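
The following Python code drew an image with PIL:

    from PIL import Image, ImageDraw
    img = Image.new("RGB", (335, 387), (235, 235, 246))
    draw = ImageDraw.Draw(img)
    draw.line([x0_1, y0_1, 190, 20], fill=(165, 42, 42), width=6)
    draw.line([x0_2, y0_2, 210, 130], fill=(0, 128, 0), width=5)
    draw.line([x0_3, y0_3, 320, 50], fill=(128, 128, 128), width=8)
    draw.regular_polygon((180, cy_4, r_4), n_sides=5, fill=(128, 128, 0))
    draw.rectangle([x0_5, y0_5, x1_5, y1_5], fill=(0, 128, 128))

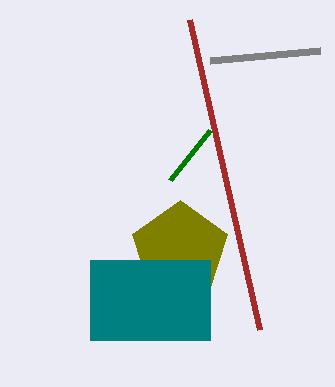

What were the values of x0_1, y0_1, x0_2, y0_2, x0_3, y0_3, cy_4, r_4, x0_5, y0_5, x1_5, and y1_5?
x0_1 = 260; y0_1 = 330; x0_2 = 170; y0_2 = 180; x0_3 = 210; y0_3 = 60; cy_4 = 250; r_4 = 50; x0_5 = 90; y0_5 = 260; x1_5 = 210; y1_5 = 340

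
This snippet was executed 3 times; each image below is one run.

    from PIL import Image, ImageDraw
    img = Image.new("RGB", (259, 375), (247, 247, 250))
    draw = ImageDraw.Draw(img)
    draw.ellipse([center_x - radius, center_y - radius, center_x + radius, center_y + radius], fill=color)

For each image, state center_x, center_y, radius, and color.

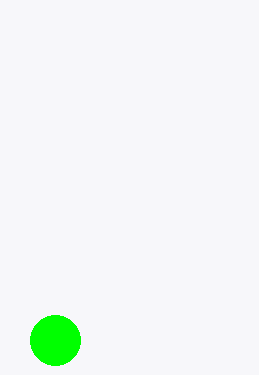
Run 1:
center_x = 55, center_y = 340, radius = 25, color = 'lime'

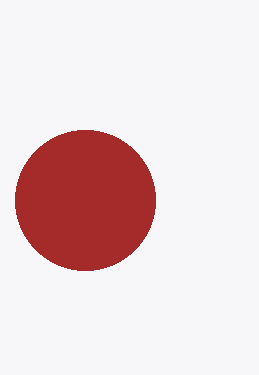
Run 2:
center_x = 85, center_y = 200, radius = 70, color = 'brown'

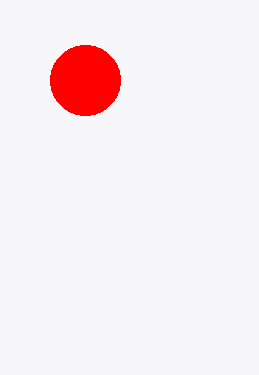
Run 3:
center_x = 85, center_y = 80, radius = 35, color = 'red'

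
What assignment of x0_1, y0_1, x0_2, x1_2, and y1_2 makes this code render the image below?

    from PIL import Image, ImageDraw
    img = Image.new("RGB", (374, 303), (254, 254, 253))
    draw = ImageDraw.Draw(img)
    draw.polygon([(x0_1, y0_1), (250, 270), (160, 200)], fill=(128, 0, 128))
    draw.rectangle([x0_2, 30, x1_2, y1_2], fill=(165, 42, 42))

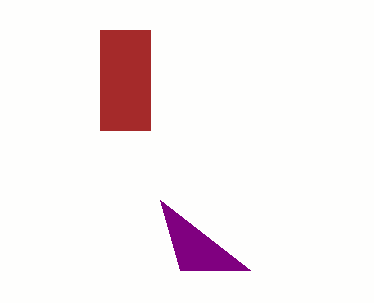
x0_1 = 180, y0_1 = 270, x0_2 = 100, x1_2 = 150, y1_2 = 130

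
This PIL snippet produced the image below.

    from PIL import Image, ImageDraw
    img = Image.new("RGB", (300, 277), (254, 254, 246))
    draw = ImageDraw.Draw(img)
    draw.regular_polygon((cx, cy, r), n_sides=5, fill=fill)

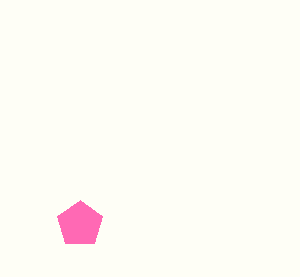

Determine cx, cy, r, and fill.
cx = 80; cy = 224; r = 24; fill = 'hotpink'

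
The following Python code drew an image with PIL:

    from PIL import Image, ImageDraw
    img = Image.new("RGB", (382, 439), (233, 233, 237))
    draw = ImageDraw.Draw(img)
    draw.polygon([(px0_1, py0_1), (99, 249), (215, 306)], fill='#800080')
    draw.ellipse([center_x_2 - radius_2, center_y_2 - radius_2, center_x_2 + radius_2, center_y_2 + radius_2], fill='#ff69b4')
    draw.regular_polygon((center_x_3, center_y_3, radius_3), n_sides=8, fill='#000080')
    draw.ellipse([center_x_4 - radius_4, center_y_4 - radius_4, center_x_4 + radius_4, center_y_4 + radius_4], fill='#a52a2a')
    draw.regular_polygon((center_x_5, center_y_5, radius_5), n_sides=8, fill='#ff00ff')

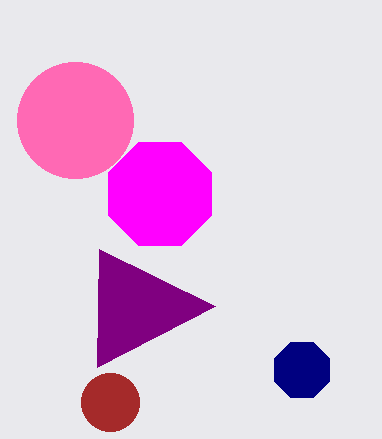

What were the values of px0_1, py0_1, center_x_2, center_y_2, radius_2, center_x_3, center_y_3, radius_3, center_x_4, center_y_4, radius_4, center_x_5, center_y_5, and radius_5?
px0_1 = 97; py0_1 = 367; center_x_2 = 75; center_y_2 = 120; radius_2 = 58; center_x_3 = 302; center_y_3 = 370; radius_3 = 30; center_x_4 = 110; center_y_4 = 402; radius_4 = 29; center_x_5 = 160; center_y_5 = 194; radius_5 = 56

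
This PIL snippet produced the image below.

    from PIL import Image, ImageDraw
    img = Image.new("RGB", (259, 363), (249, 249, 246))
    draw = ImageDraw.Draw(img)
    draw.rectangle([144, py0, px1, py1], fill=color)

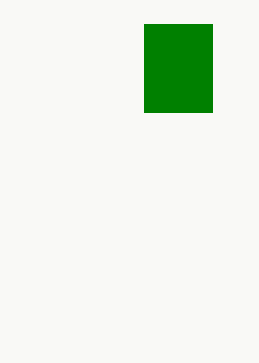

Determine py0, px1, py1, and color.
py0 = 24
px1 = 212
py1 = 112
color = 'green'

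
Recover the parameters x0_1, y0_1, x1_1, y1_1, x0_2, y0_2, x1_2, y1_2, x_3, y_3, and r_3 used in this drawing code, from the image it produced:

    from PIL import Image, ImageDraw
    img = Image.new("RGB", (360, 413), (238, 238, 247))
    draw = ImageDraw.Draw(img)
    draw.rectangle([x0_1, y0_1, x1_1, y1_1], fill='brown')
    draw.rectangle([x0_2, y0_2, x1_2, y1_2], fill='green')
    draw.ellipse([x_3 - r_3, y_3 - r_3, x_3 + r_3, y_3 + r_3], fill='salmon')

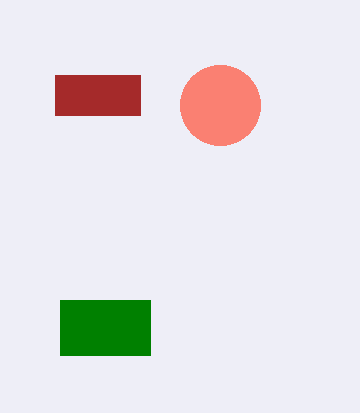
x0_1 = 55
y0_1 = 75
x1_1 = 140
y1_1 = 115
x0_2 = 60
y0_2 = 300
x1_2 = 150
y1_2 = 355
x_3 = 220
y_3 = 105
r_3 = 40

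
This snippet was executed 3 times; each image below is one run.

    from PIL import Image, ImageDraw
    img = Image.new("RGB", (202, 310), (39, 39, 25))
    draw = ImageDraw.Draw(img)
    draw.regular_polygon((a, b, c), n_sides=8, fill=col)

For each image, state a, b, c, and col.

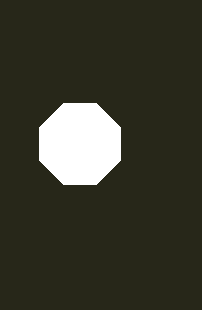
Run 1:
a = 80
b = 144
c = 44
col = 'white'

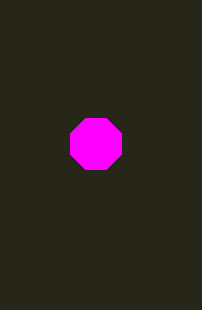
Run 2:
a = 96
b = 144
c = 28
col = 'magenta'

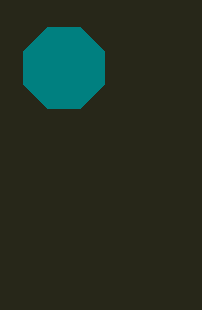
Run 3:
a = 64; b = 68; c = 44; col = 'teal'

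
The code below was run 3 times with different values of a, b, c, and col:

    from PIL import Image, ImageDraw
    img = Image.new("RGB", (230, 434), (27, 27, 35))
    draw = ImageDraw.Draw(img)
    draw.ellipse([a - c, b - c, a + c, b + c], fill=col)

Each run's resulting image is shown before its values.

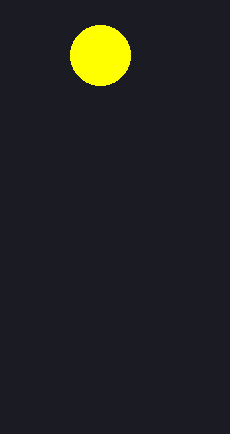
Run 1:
a = 100; b = 55; c = 30; col = 'yellow'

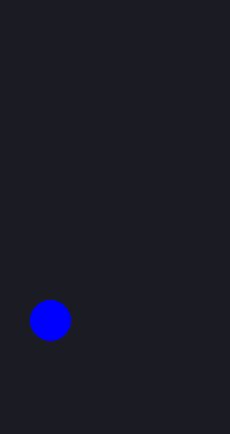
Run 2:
a = 50
b = 320
c = 20
col = 'blue'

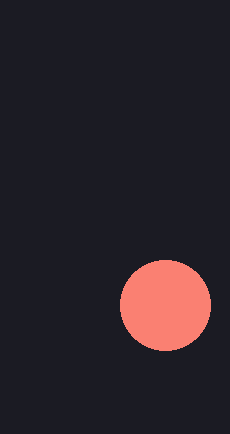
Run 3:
a = 165
b = 305
c = 45
col = 'salmon'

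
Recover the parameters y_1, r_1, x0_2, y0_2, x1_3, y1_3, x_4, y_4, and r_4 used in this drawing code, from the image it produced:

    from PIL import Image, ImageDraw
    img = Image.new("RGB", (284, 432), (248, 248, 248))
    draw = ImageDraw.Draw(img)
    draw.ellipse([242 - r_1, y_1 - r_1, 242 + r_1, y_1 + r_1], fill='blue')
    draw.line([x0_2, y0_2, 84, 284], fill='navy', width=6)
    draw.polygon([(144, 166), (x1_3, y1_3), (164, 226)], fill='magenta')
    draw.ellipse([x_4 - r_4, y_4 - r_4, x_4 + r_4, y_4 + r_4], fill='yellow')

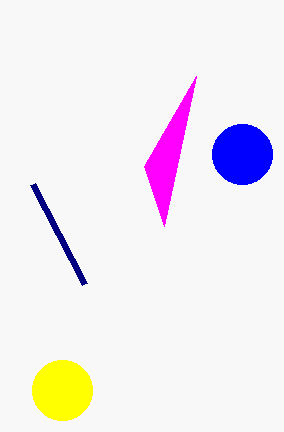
y_1 = 154, r_1 = 30, x0_2 = 32, y0_2 = 184, x1_3 = 196, y1_3 = 76, x_4 = 62, y_4 = 390, r_4 = 30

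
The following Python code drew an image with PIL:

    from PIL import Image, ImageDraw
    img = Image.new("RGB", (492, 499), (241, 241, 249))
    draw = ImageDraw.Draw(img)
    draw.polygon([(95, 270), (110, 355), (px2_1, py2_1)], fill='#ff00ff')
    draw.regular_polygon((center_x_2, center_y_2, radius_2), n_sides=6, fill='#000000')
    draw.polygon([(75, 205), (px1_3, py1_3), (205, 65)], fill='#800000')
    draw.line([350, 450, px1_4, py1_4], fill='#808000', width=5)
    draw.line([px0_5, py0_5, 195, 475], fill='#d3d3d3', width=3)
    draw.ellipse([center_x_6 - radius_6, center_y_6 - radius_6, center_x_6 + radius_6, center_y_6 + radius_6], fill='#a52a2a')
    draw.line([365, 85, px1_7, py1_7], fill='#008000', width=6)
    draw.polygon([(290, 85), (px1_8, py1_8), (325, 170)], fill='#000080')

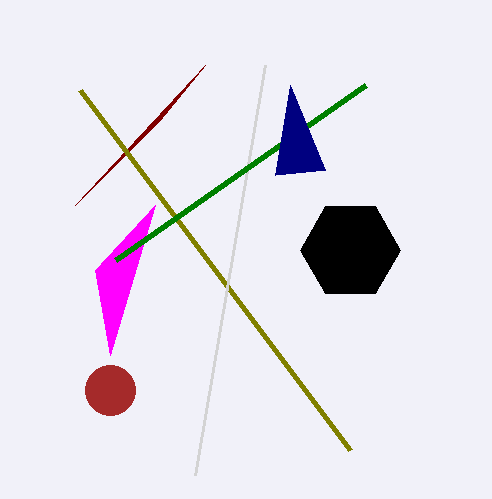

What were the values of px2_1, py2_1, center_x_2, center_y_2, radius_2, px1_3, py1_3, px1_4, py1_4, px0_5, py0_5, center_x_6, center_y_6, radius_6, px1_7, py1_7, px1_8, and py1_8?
px2_1 = 155, py2_1 = 205, center_x_2 = 350, center_y_2 = 250, radius_2 = 50, px1_3 = 160, py1_3 = 120, px1_4 = 80, py1_4 = 90, px0_5 = 265, py0_5 = 65, center_x_6 = 110, center_y_6 = 390, radius_6 = 25, px1_7 = 115, py1_7 = 260, px1_8 = 275, py1_8 = 175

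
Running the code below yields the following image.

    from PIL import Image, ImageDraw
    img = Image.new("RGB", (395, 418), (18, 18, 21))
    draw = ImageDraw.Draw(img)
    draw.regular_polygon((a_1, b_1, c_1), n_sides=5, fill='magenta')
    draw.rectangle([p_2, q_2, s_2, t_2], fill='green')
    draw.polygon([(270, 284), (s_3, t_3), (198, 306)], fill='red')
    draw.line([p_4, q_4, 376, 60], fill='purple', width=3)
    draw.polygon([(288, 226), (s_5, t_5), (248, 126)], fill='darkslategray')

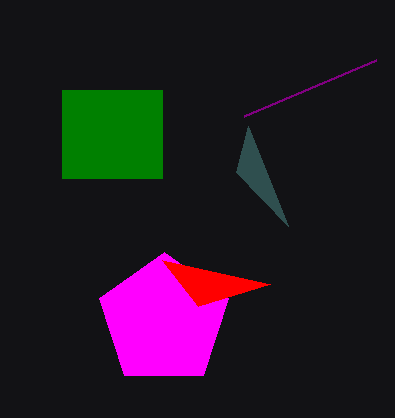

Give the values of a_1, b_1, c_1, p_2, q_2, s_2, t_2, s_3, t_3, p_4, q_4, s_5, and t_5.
a_1 = 164, b_1 = 320, c_1 = 68, p_2 = 62, q_2 = 90, s_2 = 162, t_2 = 178, s_3 = 162, t_3 = 260, p_4 = 244, q_4 = 116, s_5 = 236, t_5 = 172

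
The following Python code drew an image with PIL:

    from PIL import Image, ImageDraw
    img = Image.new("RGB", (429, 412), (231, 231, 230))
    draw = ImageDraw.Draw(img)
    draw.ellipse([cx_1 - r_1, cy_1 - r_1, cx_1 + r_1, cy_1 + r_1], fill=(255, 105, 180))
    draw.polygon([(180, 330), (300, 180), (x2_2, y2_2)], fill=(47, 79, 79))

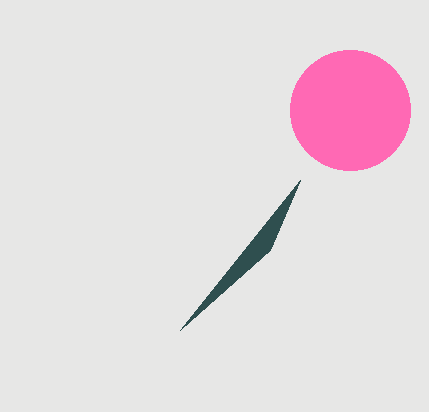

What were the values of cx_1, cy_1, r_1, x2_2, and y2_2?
cx_1 = 350, cy_1 = 110, r_1 = 60, x2_2 = 270, y2_2 = 250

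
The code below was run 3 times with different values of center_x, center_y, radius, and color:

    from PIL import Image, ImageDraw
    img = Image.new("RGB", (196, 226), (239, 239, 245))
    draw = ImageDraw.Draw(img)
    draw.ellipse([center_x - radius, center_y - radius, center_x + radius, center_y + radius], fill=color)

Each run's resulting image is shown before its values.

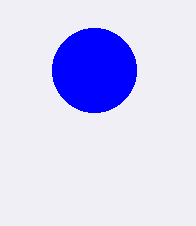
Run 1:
center_x = 94, center_y = 70, radius = 42, color = 'blue'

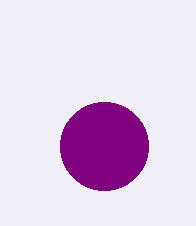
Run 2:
center_x = 104; center_y = 146; radius = 44; color = 'purple'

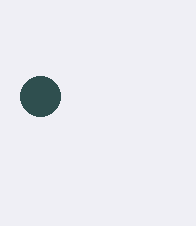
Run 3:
center_x = 40
center_y = 96
radius = 20
color = 'darkslategray'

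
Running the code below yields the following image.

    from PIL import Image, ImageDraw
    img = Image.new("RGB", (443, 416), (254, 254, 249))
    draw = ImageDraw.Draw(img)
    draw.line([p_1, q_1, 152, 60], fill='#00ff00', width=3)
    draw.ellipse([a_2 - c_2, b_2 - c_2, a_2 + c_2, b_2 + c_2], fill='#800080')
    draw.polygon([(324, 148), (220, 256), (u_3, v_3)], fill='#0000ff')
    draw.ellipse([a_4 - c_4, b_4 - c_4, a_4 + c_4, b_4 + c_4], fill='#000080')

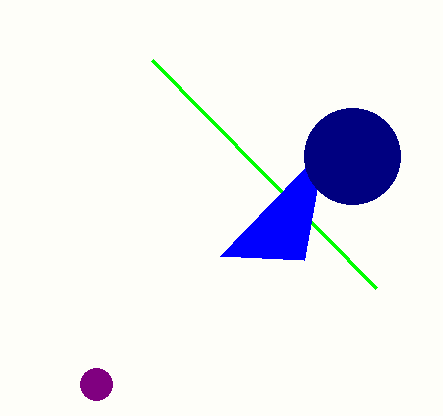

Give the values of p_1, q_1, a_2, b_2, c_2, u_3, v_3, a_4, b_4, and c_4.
p_1 = 376, q_1 = 288, a_2 = 96, b_2 = 384, c_2 = 16, u_3 = 304, v_3 = 260, a_4 = 352, b_4 = 156, c_4 = 48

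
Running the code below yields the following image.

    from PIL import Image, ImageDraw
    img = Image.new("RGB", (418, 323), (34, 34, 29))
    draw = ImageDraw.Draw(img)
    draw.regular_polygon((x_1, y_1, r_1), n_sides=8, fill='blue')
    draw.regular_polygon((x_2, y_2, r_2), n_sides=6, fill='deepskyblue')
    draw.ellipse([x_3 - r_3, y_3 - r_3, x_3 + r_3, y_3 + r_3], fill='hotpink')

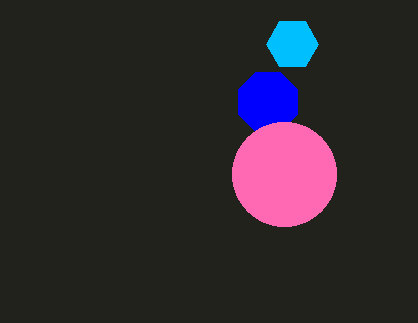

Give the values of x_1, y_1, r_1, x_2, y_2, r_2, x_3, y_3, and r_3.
x_1 = 268, y_1 = 102, r_1 = 32, x_2 = 292, y_2 = 44, r_2 = 26, x_3 = 284, y_3 = 174, r_3 = 52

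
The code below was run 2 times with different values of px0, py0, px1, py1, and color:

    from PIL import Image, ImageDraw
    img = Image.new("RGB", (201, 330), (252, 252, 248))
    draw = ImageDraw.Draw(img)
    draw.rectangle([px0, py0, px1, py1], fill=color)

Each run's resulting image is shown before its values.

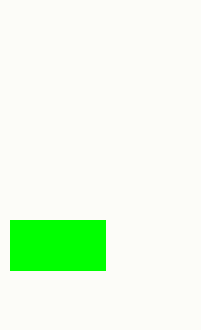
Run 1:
px0 = 10
py0 = 220
px1 = 105
py1 = 270
color = 'lime'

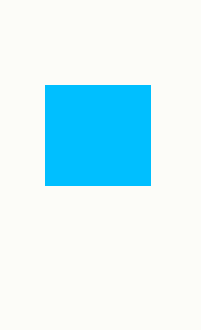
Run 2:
px0 = 45
py0 = 85
px1 = 150
py1 = 185
color = 'deepskyblue'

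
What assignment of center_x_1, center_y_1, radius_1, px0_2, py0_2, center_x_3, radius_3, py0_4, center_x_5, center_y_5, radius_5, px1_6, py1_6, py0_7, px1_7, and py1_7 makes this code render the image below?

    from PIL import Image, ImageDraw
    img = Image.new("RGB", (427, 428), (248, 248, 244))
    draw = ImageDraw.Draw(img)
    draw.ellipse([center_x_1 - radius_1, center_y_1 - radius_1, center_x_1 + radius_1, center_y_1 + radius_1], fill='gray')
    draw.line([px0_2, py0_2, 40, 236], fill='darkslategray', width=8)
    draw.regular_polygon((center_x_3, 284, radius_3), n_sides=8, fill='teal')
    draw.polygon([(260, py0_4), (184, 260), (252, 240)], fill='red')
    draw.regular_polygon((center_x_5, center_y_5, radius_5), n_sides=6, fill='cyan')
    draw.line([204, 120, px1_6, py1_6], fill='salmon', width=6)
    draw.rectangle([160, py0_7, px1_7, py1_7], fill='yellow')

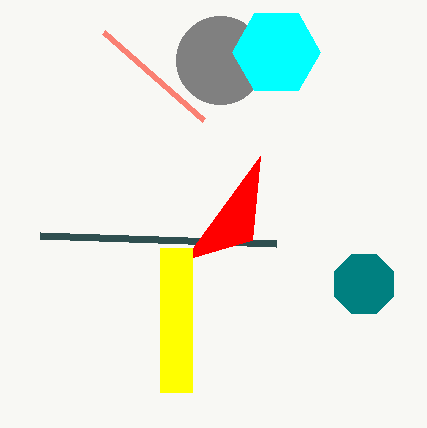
center_x_1 = 220
center_y_1 = 60
radius_1 = 44
px0_2 = 276
py0_2 = 244
center_x_3 = 364
radius_3 = 32
py0_4 = 156
center_x_5 = 276
center_y_5 = 52
radius_5 = 44
px1_6 = 104
py1_6 = 32
py0_7 = 248
px1_7 = 192
py1_7 = 392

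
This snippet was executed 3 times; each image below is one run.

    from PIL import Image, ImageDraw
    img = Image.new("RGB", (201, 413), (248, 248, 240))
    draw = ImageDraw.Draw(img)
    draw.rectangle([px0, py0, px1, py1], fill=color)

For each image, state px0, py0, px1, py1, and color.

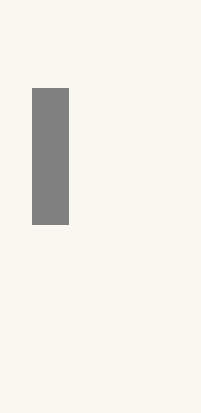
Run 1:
px0 = 32
py0 = 88
px1 = 68
py1 = 224
color = 'gray'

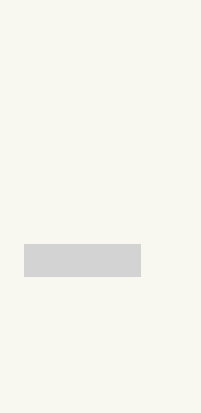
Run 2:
px0 = 24, py0 = 244, px1 = 140, py1 = 276, color = 'lightgray'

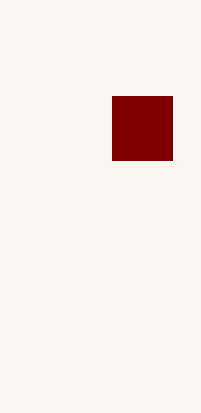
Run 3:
px0 = 112
py0 = 96
px1 = 172
py1 = 160
color = 'maroon'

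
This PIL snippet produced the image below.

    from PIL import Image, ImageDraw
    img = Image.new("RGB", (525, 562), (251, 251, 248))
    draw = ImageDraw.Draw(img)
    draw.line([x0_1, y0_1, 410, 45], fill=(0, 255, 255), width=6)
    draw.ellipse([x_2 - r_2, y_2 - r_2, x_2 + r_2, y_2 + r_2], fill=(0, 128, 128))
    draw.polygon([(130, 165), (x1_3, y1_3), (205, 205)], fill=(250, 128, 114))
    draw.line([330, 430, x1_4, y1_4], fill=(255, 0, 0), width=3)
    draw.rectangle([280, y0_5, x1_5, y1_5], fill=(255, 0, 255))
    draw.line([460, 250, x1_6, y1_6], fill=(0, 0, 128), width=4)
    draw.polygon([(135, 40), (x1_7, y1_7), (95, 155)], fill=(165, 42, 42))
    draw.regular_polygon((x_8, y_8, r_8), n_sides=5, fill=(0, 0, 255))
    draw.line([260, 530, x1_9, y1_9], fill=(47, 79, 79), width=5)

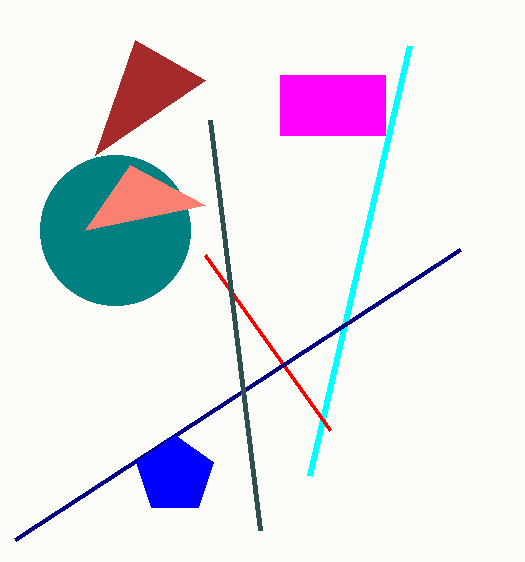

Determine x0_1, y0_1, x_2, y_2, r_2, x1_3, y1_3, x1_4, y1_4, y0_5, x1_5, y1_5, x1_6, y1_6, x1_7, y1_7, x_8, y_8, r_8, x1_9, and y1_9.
x0_1 = 310
y0_1 = 475
x_2 = 115
y_2 = 230
r_2 = 75
x1_3 = 85
y1_3 = 230
x1_4 = 205
y1_4 = 255
y0_5 = 75
x1_5 = 385
y1_5 = 135
x1_6 = 15
y1_6 = 540
x1_7 = 205
y1_7 = 80
x_8 = 175
y_8 = 475
r_8 = 40
x1_9 = 210
y1_9 = 120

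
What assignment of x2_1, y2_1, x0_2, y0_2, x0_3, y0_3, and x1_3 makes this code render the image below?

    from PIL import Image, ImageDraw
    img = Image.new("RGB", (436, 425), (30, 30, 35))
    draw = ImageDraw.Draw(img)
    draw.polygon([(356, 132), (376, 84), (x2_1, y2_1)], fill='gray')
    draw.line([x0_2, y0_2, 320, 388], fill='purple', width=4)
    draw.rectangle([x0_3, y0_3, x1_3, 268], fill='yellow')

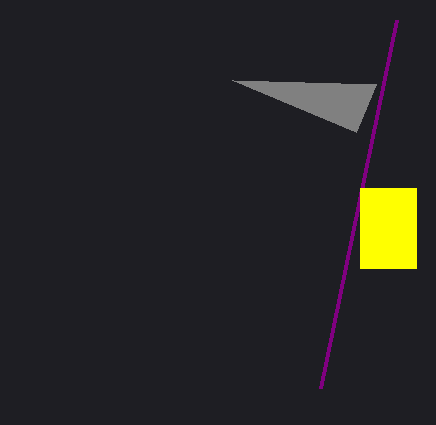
x2_1 = 232, y2_1 = 80, x0_2 = 396, y0_2 = 20, x0_3 = 360, y0_3 = 188, x1_3 = 416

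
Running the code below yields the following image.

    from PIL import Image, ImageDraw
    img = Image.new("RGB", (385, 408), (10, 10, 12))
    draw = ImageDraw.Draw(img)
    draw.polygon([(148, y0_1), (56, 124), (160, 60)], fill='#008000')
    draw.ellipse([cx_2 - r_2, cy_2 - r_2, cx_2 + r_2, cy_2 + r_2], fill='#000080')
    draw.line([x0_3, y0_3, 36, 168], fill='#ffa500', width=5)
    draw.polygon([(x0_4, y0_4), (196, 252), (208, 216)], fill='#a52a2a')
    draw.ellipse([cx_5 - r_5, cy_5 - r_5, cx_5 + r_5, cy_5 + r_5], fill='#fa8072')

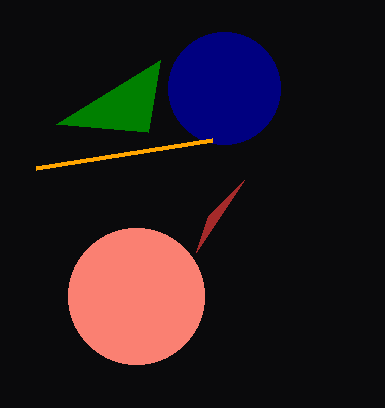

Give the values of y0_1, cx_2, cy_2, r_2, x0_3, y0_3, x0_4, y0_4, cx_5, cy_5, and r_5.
y0_1 = 132
cx_2 = 224
cy_2 = 88
r_2 = 56
x0_3 = 212
y0_3 = 140
x0_4 = 244
y0_4 = 180
cx_5 = 136
cy_5 = 296
r_5 = 68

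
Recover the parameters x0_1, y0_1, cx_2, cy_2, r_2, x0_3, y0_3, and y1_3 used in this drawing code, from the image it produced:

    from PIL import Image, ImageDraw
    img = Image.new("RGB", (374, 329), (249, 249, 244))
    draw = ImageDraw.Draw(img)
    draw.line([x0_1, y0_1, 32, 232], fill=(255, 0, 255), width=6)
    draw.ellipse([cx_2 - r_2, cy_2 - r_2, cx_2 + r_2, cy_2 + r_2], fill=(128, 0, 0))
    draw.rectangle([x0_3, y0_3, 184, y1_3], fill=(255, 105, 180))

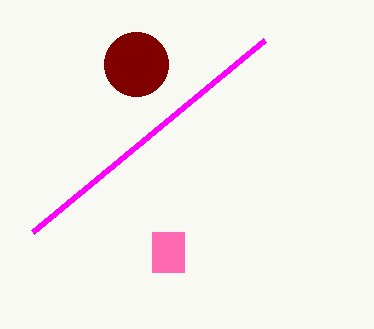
x0_1 = 264; y0_1 = 40; cx_2 = 136; cy_2 = 64; r_2 = 32; x0_3 = 152; y0_3 = 232; y1_3 = 272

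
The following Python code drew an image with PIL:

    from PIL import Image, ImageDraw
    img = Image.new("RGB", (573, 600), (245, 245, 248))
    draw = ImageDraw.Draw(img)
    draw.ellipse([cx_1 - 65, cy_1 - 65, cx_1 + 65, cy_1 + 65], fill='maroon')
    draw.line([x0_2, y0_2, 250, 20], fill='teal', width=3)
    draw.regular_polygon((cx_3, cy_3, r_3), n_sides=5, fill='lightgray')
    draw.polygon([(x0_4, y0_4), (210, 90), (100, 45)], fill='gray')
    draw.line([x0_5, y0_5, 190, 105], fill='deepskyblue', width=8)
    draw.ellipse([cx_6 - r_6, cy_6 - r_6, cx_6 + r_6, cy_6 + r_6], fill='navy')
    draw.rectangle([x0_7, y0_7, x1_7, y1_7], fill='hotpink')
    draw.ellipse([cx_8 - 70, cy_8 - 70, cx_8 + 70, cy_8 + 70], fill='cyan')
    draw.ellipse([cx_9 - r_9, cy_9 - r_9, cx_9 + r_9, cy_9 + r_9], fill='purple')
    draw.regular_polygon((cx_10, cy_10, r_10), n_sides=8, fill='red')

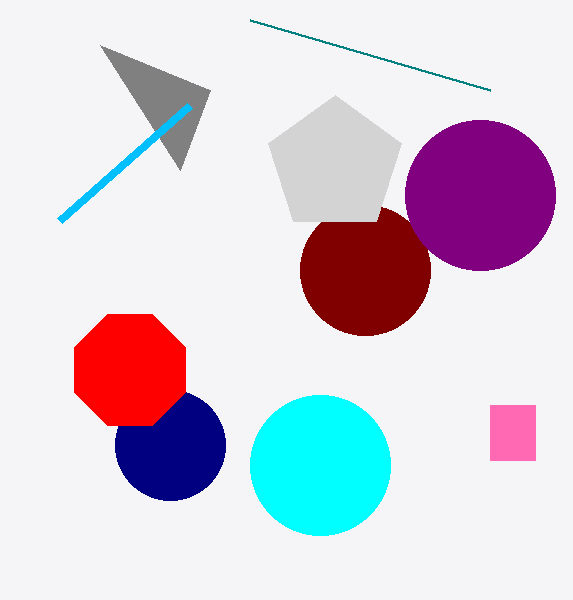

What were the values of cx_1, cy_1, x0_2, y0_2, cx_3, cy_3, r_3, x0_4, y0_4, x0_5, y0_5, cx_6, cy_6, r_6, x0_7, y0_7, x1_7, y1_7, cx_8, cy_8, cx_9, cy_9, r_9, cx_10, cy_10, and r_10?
cx_1 = 365; cy_1 = 270; x0_2 = 490; y0_2 = 90; cx_3 = 335; cy_3 = 165; r_3 = 70; x0_4 = 180; y0_4 = 170; x0_5 = 60; y0_5 = 220; cx_6 = 170; cy_6 = 445; r_6 = 55; x0_7 = 490; y0_7 = 405; x1_7 = 535; y1_7 = 460; cx_8 = 320; cy_8 = 465; cx_9 = 480; cy_9 = 195; r_9 = 75; cx_10 = 130; cy_10 = 370; r_10 = 60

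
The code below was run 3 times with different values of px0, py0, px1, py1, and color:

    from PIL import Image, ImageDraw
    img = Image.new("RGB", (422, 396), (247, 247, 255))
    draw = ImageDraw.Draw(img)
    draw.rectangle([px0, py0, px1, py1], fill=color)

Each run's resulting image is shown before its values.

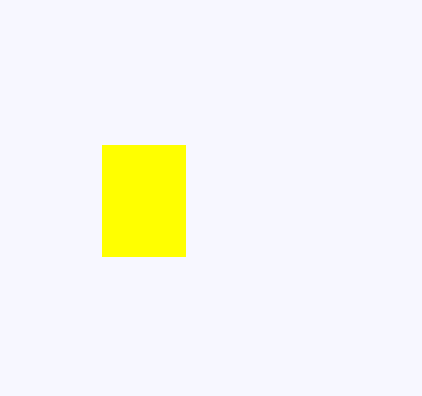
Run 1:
px0 = 102, py0 = 145, px1 = 185, py1 = 256, color = 'yellow'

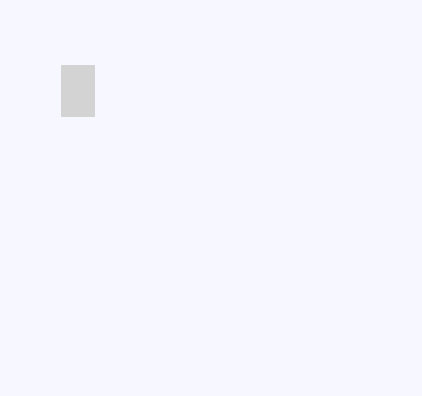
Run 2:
px0 = 61
py0 = 65
px1 = 94
py1 = 116
color = 'lightgray'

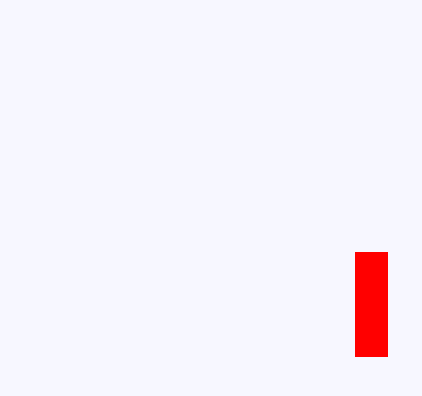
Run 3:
px0 = 355, py0 = 252, px1 = 387, py1 = 356, color = 'red'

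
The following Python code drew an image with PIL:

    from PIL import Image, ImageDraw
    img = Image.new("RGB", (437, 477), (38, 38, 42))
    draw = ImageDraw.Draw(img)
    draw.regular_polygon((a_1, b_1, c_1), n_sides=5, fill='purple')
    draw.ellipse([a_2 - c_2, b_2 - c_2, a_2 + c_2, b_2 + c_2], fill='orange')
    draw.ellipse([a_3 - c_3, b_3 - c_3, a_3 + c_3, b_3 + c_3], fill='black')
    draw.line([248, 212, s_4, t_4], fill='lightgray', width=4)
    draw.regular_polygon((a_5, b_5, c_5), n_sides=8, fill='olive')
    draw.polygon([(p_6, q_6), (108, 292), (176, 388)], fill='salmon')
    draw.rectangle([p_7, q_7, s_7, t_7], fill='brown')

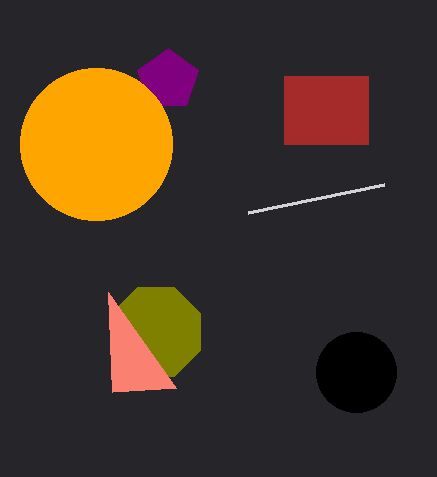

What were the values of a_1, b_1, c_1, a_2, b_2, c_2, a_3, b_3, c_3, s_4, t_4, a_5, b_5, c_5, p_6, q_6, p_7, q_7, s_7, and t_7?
a_1 = 168, b_1 = 80, c_1 = 32, a_2 = 96, b_2 = 144, c_2 = 76, a_3 = 356, b_3 = 372, c_3 = 40, s_4 = 384, t_4 = 184, a_5 = 156, b_5 = 332, c_5 = 48, p_6 = 112, q_6 = 392, p_7 = 284, q_7 = 76, s_7 = 368, t_7 = 144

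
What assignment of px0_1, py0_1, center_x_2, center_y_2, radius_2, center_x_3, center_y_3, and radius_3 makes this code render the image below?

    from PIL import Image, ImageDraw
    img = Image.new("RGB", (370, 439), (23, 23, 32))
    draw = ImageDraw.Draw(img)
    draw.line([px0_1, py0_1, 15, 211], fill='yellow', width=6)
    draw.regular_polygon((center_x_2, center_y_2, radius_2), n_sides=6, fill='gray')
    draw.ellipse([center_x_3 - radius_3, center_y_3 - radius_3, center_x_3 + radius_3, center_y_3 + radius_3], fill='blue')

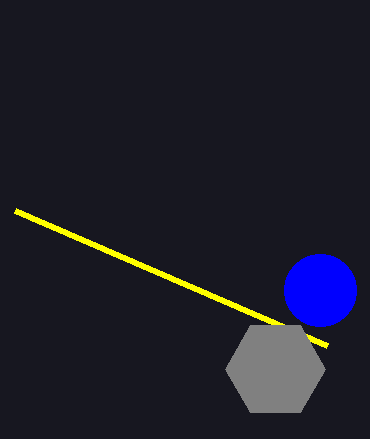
px0_1 = 327; py0_1 = 346; center_x_2 = 275; center_y_2 = 369; radius_2 = 50; center_x_3 = 320; center_y_3 = 290; radius_3 = 36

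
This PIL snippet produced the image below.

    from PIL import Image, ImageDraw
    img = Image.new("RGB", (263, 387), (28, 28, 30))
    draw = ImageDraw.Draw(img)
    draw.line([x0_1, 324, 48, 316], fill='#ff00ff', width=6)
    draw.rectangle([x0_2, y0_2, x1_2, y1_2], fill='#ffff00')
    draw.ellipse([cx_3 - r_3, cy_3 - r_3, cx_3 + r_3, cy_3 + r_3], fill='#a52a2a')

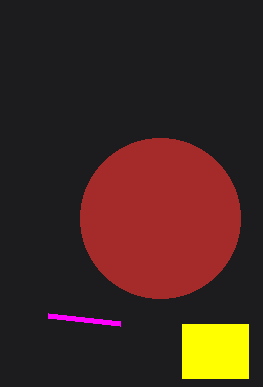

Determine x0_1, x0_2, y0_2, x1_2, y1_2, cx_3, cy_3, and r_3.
x0_1 = 120; x0_2 = 182; y0_2 = 324; x1_2 = 248; y1_2 = 378; cx_3 = 160; cy_3 = 218; r_3 = 80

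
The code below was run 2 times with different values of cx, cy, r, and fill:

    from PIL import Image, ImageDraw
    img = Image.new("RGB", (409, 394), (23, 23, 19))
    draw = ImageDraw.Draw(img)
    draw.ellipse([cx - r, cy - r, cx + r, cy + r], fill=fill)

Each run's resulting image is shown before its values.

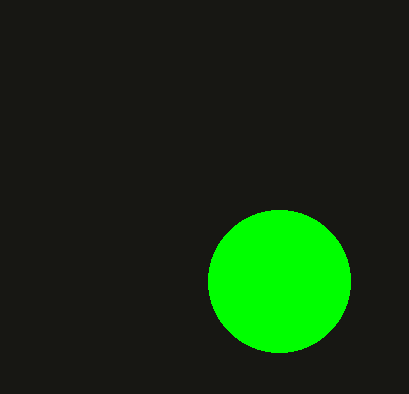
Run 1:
cx = 279, cy = 281, r = 71, fill = 'lime'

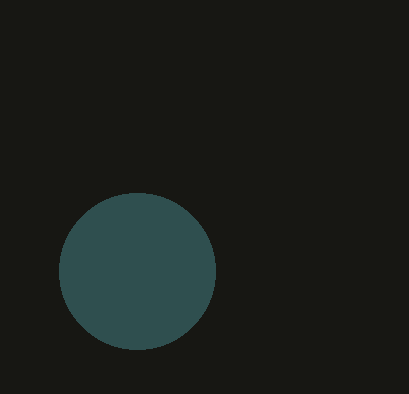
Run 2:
cx = 137; cy = 271; r = 78; fill = 'darkslategray'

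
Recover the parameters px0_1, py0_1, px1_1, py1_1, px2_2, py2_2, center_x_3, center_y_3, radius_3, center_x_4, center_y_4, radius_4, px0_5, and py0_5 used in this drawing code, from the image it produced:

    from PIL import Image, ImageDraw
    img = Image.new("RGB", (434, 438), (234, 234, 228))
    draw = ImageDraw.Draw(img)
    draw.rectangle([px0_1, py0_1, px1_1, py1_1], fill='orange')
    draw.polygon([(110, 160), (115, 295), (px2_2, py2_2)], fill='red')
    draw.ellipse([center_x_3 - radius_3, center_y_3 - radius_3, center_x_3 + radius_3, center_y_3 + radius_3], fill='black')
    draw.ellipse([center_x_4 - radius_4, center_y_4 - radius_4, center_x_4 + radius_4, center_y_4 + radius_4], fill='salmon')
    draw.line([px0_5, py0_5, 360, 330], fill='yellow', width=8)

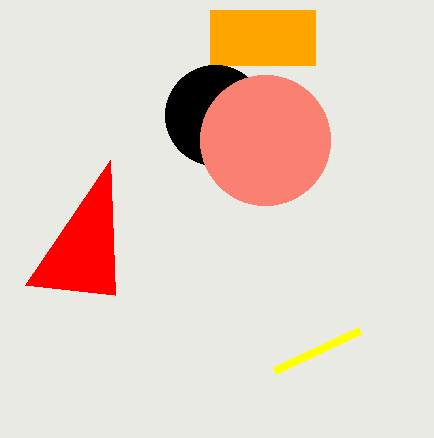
px0_1 = 210, py0_1 = 10, px1_1 = 315, py1_1 = 65, px2_2 = 25, py2_2 = 285, center_x_3 = 215, center_y_3 = 115, radius_3 = 50, center_x_4 = 265, center_y_4 = 140, radius_4 = 65, px0_5 = 275, py0_5 = 370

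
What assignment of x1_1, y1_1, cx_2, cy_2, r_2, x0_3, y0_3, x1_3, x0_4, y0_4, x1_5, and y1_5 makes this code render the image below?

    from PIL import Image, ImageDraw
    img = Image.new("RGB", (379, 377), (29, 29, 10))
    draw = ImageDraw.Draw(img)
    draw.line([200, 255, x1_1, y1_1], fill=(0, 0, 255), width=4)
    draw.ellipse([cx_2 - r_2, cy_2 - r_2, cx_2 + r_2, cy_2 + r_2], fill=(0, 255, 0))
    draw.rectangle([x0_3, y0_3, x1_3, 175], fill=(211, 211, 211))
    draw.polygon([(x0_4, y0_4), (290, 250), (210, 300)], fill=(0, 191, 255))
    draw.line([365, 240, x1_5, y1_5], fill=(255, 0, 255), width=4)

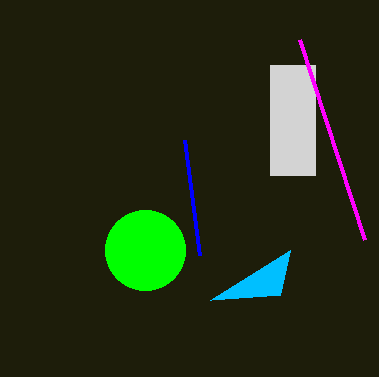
x1_1 = 185, y1_1 = 140, cx_2 = 145, cy_2 = 250, r_2 = 40, x0_3 = 270, y0_3 = 65, x1_3 = 315, x0_4 = 280, y0_4 = 295, x1_5 = 300, y1_5 = 40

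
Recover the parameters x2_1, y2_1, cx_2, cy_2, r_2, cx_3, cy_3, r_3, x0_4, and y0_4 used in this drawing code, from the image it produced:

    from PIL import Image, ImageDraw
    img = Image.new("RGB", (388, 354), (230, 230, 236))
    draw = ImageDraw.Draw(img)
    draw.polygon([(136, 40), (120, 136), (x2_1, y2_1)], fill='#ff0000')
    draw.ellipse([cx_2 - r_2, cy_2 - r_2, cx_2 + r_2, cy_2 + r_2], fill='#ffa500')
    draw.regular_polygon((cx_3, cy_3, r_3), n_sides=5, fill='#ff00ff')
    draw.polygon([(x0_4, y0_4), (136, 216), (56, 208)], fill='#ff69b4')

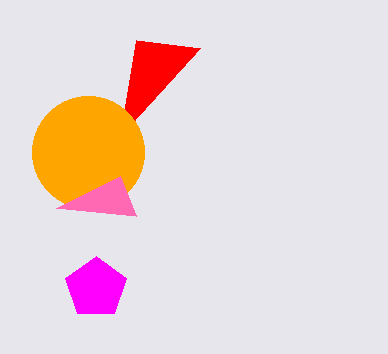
x2_1 = 200, y2_1 = 48, cx_2 = 88, cy_2 = 152, r_2 = 56, cx_3 = 96, cy_3 = 288, r_3 = 32, x0_4 = 120, y0_4 = 176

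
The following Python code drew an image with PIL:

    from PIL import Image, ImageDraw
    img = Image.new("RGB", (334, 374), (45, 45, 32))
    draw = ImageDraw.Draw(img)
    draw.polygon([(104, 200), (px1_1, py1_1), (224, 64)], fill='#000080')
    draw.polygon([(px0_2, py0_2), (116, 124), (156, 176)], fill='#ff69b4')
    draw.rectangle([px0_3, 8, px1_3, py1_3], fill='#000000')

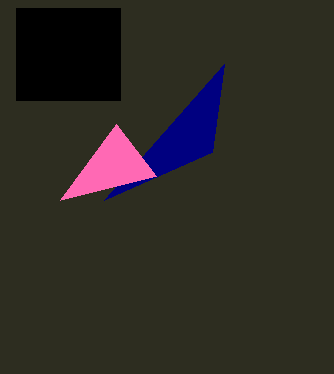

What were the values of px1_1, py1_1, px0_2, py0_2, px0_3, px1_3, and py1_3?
px1_1 = 212
py1_1 = 152
px0_2 = 60
py0_2 = 200
px0_3 = 16
px1_3 = 120
py1_3 = 100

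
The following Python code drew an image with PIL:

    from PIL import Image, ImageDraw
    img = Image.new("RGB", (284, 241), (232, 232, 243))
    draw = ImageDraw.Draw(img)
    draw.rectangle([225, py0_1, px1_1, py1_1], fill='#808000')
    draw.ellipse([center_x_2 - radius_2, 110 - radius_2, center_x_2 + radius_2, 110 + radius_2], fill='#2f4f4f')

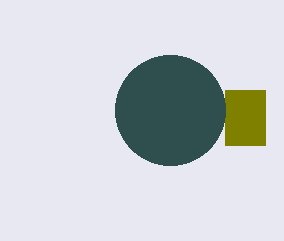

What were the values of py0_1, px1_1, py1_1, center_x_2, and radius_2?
py0_1 = 90
px1_1 = 265
py1_1 = 145
center_x_2 = 170
radius_2 = 55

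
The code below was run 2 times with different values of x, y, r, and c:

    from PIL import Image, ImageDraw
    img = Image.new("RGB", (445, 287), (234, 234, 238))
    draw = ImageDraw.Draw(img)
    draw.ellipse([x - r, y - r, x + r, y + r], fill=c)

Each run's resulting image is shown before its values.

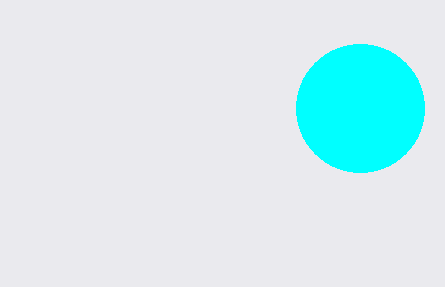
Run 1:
x = 360
y = 108
r = 64
c = 'cyan'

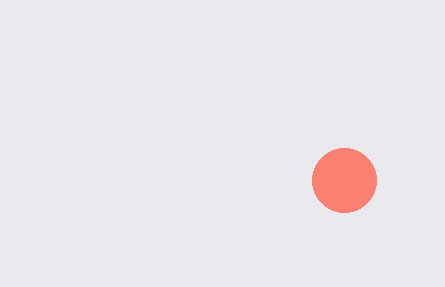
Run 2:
x = 344; y = 180; r = 32; c = 'salmon'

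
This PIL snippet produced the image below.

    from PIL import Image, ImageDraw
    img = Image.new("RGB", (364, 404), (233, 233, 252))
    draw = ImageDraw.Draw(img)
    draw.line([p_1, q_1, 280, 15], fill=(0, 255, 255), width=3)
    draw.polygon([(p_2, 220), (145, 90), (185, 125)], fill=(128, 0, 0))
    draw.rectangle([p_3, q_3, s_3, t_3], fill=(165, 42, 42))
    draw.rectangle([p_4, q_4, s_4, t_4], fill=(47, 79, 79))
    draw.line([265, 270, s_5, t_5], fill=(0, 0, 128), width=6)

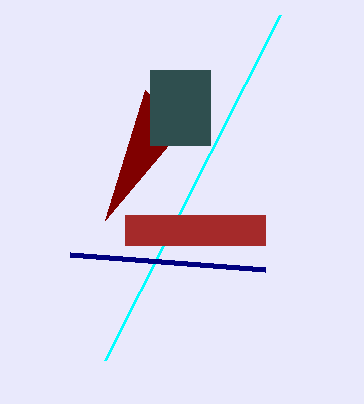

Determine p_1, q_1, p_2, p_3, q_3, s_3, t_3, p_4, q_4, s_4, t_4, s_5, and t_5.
p_1 = 105, q_1 = 360, p_2 = 105, p_3 = 125, q_3 = 215, s_3 = 265, t_3 = 245, p_4 = 150, q_4 = 70, s_4 = 210, t_4 = 145, s_5 = 70, t_5 = 255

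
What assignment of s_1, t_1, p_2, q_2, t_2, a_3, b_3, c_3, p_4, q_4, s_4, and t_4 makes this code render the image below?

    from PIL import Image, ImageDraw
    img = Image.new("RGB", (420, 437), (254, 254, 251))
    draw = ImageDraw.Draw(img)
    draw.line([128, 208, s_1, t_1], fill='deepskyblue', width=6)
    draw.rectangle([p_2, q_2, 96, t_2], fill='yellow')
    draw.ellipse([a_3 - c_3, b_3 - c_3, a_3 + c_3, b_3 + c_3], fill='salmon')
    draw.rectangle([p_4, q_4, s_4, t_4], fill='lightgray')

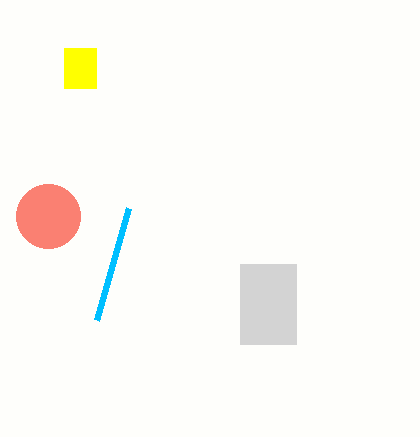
s_1 = 96; t_1 = 320; p_2 = 64; q_2 = 48; t_2 = 88; a_3 = 48; b_3 = 216; c_3 = 32; p_4 = 240; q_4 = 264; s_4 = 296; t_4 = 344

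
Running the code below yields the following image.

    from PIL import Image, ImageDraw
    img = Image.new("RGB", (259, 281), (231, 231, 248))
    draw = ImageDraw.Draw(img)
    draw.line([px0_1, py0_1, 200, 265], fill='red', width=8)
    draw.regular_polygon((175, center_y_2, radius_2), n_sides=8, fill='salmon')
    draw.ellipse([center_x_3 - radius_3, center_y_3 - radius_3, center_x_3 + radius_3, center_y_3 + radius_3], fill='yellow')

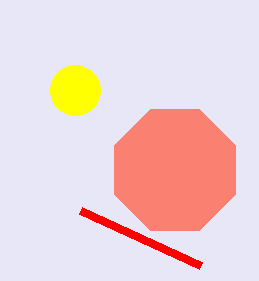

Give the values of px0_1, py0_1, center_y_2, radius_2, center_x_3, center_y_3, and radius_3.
px0_1 = 80, py0_1 = 210, center_y_2 = 170, radius_2 = 65, center_x_3 = 75, center_y_3 = 90, radius_3 = 25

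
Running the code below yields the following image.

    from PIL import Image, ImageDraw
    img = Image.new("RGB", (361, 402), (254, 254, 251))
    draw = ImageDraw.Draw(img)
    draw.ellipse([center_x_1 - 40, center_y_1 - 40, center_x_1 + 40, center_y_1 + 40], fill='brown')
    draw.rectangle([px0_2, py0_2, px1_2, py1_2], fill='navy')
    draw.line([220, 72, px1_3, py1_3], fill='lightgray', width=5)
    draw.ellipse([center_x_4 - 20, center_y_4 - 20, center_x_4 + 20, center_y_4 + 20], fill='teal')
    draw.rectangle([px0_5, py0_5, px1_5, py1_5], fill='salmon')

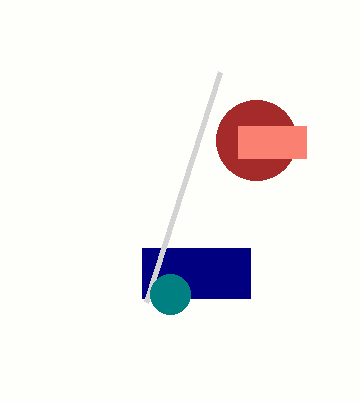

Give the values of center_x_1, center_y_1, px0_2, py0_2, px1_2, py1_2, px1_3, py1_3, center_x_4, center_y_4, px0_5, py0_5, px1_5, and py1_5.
center_x_1 = 256; center_y_1 = 140; px0_2 = 142; py0_2 = 248; px1_2 = 250; py1_2 = 298; px1_3 = 146; py1_3 = 302; center_x_4 = 170; center_y_4 = 294; px0_5 = 238; py0_5 = 126; px1_5 = 306; py1_5 = 158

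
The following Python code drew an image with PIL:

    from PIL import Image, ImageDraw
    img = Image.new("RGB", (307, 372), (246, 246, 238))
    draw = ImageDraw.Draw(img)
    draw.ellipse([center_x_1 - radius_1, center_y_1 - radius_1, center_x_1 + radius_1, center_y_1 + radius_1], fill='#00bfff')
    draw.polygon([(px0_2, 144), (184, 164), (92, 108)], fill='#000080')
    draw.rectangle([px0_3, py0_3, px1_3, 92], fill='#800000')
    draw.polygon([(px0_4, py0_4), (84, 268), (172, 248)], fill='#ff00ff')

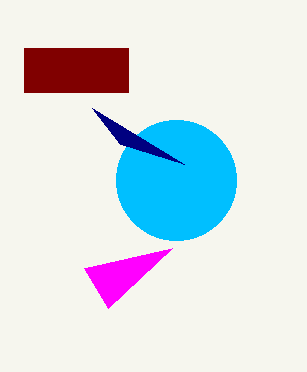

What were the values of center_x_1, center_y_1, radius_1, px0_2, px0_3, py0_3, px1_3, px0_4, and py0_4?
center_x_1 = 176; center_y_1 = 180; radius_1 = 60; px0_2 = 120; px0_3 = 24; py0_3 = 48; px1_3 = 128; px0_4 = 108; py0_4 = 308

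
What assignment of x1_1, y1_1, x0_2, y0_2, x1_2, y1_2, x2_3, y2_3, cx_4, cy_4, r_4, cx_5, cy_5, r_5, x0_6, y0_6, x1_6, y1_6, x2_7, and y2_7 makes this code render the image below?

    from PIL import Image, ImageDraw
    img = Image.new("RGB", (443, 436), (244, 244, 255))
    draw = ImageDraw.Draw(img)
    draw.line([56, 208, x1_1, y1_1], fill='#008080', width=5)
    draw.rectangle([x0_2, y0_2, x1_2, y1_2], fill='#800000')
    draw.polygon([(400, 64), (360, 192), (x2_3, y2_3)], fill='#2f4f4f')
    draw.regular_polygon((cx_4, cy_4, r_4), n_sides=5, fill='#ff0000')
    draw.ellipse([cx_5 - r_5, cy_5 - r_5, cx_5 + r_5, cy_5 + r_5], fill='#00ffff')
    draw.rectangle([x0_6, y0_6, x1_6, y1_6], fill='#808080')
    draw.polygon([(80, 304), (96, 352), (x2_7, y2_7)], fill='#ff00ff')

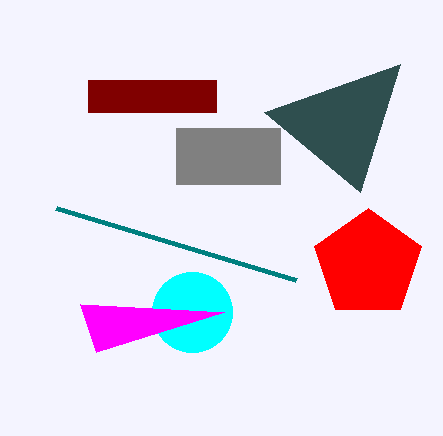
x1_1 = 296; y1_1 = 280; x0_2 = 88; y0_2 = 80; x1_2 = 216; y1_2 = 112; x2_3 = 264; y2_3 = 112; cx_4 = 368; cy_4 = 264; r_4 = 56; cx_5 = 192; cy_5 = 312; r_5 = 40; x0_6 = 176; y0_6 = 128; x1_6 = 280; y1_6 = 184; x2_7 = 224; y2_7 = 312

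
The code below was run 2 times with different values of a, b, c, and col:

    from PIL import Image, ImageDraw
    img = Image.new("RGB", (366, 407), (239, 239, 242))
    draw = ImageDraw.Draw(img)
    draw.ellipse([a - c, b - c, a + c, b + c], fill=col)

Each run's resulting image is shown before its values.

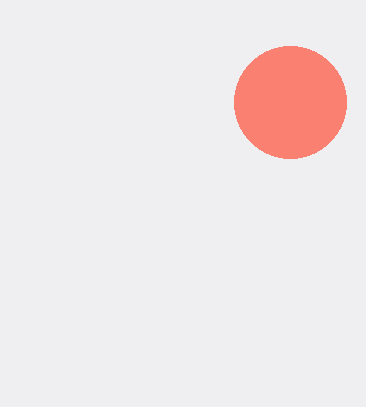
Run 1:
a = 290
b = 102
c = 56
col = 'salmon'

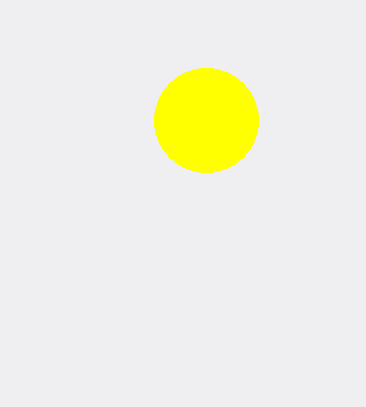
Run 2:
a = 206
b = 120
c = 52
col = 'yellow'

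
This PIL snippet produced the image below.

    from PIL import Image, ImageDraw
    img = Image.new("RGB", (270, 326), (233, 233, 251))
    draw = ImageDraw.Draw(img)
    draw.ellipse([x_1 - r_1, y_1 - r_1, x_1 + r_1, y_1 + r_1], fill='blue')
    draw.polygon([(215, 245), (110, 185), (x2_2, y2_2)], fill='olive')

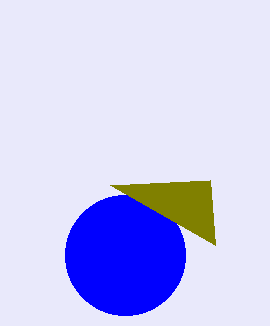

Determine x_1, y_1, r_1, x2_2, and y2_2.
x_1 = 125; y_1 = 255; r_1 = 60; x2_2 = 210; y2_2 = 180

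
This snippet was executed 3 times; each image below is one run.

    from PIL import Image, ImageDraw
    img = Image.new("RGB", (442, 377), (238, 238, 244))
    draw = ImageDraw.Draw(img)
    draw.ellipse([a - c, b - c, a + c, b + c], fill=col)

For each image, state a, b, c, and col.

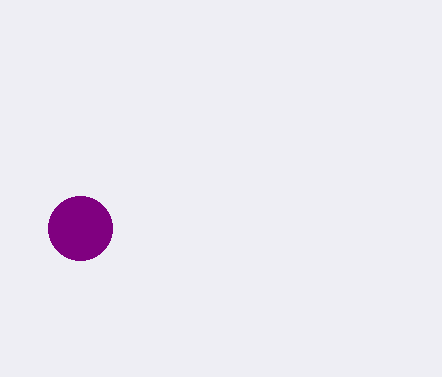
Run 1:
a = 80; b = 228; c = 32; col = 'purple'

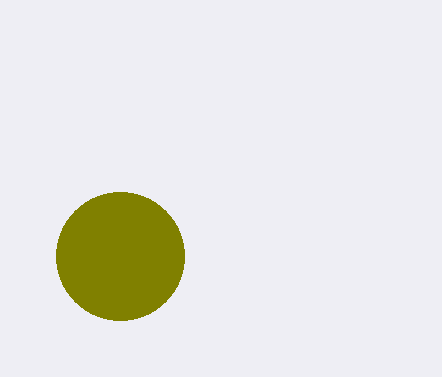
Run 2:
a = 120
b = 256
c = 64
col = 'olive'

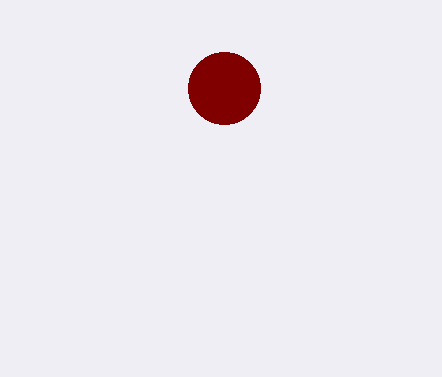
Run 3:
a = 224; b = 88; c = 36; col = 'maroon'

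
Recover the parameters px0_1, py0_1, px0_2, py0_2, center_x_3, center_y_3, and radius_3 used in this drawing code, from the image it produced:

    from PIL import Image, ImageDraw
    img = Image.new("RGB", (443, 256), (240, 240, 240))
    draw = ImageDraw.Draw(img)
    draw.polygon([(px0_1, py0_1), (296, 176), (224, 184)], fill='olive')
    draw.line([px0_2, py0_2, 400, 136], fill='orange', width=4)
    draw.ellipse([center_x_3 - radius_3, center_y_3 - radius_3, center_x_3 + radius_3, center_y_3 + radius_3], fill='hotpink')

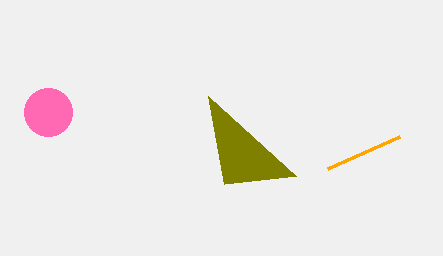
px0_1 = 208, py0_1 = 96, px0_2 = 328, py0_2 = 168, center_x_3 = 48, center_y_3 = 112, radius_3 = 24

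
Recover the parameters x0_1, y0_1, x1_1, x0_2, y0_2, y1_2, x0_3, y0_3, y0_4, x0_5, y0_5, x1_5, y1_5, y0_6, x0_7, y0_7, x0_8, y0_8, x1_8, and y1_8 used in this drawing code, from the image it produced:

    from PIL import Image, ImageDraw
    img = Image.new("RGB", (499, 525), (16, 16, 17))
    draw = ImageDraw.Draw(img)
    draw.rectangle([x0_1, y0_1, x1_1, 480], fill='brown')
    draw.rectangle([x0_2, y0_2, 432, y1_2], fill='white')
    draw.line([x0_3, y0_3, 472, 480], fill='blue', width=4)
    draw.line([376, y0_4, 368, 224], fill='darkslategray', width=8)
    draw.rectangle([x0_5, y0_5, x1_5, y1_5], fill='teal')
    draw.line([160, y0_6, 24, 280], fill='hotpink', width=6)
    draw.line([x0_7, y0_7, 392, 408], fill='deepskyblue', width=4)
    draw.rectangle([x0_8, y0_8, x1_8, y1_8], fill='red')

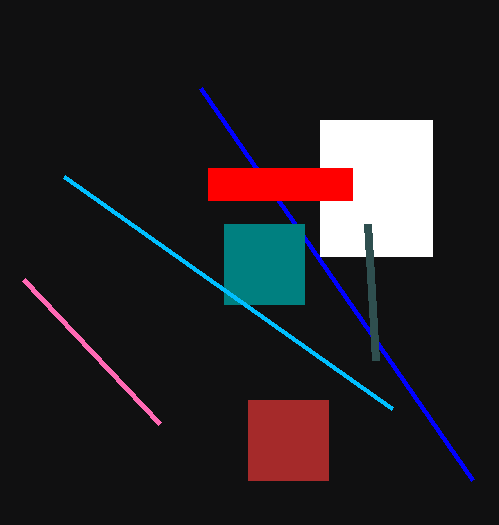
x0_1 = 248, y0_1 = 400, x1_1 = 328, x0_2 = 320, y0_2 = 120, y1_2 = 256, x0_3 = 200, y0_3 = 88, y0_4 = 360, x0_5 = 224, y0_5 = 224, x1_5 = 304, y1_5 = 304, y0_6 = 424, x0_7 = 64, y0_7 = 176, x0_8 = 208, y0_8 = 168, x1_8 = 352, y1_8 = 200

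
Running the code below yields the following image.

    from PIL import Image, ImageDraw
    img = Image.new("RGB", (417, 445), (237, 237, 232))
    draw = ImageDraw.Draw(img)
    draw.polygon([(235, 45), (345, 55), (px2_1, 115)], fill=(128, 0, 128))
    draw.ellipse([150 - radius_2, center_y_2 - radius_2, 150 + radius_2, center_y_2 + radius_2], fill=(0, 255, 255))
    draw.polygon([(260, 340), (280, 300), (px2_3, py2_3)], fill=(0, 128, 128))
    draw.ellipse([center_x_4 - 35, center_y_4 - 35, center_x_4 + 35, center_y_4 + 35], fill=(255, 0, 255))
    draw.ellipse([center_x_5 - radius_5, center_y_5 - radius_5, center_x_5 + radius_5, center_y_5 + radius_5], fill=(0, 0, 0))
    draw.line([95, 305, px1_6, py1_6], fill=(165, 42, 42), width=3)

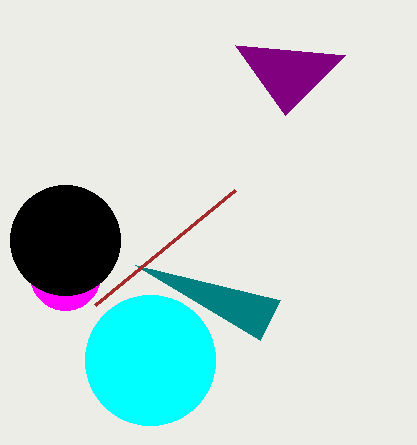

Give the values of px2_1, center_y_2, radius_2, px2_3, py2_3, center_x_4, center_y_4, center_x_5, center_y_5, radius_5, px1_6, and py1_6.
px2_1 = 285
center_y_2 = 360
radius_2 = 65
px2_3 = 135
py2_3 = 265
center_x_4 = 65
center_y_4 = 275
center_x_5 = 65
center_y_5 = 240
radius_5 = 55
px1_6 = 235
py1_6 = 190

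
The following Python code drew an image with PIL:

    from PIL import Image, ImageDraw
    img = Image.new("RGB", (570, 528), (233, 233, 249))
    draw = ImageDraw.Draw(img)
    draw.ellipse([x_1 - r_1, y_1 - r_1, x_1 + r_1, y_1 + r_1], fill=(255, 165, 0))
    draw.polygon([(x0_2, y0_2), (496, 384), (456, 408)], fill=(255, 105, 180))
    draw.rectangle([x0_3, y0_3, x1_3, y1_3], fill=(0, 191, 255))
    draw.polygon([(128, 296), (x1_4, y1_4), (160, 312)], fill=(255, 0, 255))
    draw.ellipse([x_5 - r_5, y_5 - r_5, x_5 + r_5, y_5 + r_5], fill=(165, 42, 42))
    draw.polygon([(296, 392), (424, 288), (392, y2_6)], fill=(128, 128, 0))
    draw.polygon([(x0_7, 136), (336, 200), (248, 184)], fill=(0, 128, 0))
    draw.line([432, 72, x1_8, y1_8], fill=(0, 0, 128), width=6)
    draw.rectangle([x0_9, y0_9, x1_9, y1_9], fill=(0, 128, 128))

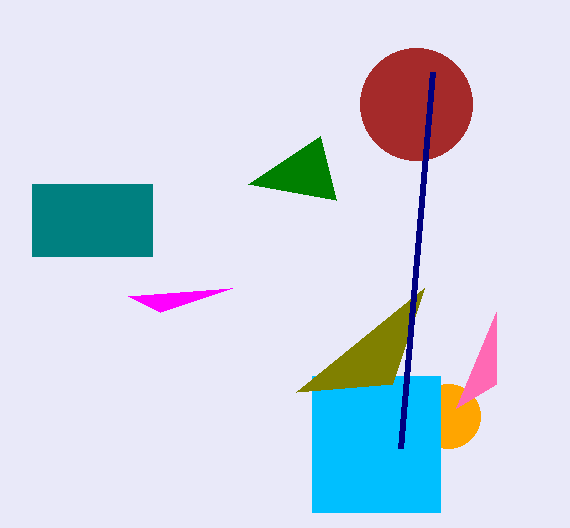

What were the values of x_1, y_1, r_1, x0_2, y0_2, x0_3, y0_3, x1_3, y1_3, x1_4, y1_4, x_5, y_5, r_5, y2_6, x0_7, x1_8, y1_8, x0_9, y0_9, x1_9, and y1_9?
x_1 = 448; y_1 = 416; r_1 = 32; x0_2 = 496; y0_2 = 312; x0_3 = 312; y0_3 = 376; x1_3 = 440; y1_3 = 512; x1_4 = 232; y1_4 = 288; x_5 = 416; y_5 = 104; r_5 = 56; y2_6 = 384; x0_7 = 320; x1_8 = 400; y1_8 = 448; x0_9 = 32; y0_9 = 184; x1_9 = 152; y1_9 = 256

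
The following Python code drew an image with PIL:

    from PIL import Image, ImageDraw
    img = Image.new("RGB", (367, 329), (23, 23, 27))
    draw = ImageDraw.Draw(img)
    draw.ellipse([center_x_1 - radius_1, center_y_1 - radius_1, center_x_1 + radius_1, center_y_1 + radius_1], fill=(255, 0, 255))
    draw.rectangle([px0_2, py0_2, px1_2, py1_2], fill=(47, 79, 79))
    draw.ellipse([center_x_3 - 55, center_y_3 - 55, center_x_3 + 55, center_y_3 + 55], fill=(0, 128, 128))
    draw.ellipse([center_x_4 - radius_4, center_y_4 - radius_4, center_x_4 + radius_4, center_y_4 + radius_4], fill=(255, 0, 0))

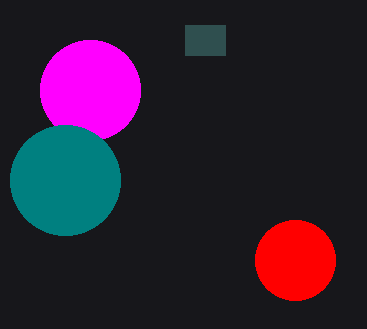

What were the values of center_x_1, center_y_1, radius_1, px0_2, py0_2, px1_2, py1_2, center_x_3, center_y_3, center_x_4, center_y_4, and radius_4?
center_x_1 = 90; center_y_1 = 90; radius_1 = 50; px0_2 = 185; py0_2 = 25; px1_2 = 225; py1_2 = 55; center_x_3 = 65; center_y_3 = 180; center_x_4 = 295; center_y_4 = 260; radius_4 = 40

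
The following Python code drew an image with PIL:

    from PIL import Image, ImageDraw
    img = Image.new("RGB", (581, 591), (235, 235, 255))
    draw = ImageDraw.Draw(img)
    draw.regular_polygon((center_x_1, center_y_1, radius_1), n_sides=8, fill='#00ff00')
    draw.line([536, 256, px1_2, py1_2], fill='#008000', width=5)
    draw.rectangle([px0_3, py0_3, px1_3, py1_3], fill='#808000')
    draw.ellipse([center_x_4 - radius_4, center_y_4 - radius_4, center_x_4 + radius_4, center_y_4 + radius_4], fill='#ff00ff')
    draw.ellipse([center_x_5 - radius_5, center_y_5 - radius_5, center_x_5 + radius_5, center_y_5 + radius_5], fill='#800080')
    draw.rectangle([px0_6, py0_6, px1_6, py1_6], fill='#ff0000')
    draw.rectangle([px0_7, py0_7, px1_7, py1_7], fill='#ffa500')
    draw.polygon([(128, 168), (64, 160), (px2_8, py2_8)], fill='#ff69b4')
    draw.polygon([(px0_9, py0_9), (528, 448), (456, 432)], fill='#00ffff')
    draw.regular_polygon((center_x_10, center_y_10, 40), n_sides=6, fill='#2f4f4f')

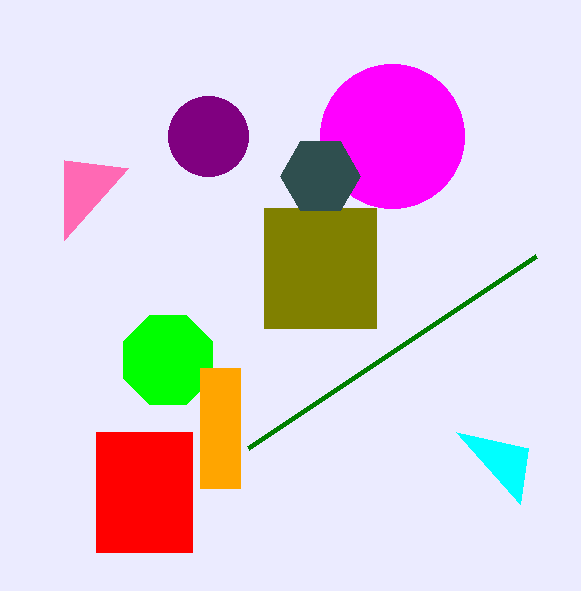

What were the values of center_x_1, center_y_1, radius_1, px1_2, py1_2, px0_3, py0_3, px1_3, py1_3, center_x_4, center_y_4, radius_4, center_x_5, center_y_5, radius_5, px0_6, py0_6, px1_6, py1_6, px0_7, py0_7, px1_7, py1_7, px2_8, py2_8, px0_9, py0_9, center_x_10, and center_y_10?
center_x_1 = 168, center_y_1 = 360, radius_1 = 48, px1_2 = 248, py1_2 = 448, px0_3 = 264, py0_3 = 208, px1_3 = 376, py1_3 = 328, center_x_4 = 392, center_y_4 = 136, radius_4 = 72, center_x_5 = 208, center_y_5 = 136, radius_5 = 40, px0_6 = 96, py0_6 = 432, px1_6 = 192, py1_6 = 552, px0_7 = 200, py0_7 = 368, px1_7 = 240, py1_7 = 488, px2_8 = 64, py2_8 = 240, px0_9 = 520, py0_9 = 504, center_x_10 = 320, center_y_10 = 176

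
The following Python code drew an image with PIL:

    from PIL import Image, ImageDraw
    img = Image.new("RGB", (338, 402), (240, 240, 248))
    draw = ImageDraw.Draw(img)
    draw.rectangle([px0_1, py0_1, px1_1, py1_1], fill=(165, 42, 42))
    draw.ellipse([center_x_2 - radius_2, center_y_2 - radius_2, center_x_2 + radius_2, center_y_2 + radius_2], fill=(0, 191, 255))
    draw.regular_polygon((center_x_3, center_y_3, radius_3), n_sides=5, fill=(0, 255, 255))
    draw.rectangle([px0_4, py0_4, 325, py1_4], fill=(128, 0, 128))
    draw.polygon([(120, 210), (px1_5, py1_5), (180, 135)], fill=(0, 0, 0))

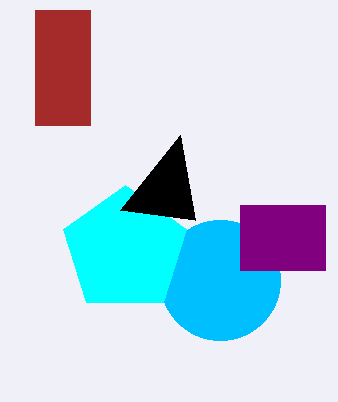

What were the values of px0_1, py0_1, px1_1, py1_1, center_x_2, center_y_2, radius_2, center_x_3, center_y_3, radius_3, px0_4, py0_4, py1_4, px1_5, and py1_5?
px0_1 = 35
py0_1 = 10
px1_1 = 90
py1_1 = 125
center_x_2 = 220
center_y_2 = 280
radius_2 = 60
center_x_3 = 125
center_y_3 = 250
radius_3 = 65
px0_4 = 240
py0_4 = 205
py1_4 = 270
px1_5 = 195
py1_5 = 220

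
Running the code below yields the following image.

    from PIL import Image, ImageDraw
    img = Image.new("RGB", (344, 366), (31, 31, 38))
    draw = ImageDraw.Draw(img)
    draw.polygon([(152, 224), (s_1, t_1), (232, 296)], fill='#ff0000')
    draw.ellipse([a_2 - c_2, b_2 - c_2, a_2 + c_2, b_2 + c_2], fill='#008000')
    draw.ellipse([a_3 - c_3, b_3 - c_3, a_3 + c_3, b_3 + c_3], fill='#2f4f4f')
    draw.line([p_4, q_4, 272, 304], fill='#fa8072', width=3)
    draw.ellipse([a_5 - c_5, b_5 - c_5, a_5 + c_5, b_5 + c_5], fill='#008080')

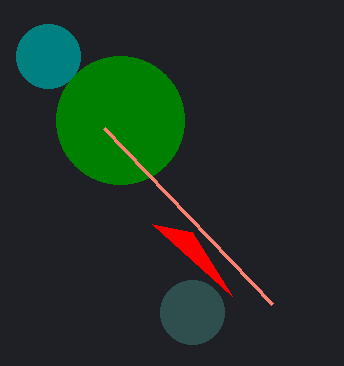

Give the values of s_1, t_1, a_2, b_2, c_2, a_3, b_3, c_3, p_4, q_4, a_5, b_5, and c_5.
s_1 = 192; t_1 = 232; a_2 = 120; b_2 = 120; c_2 = 64; a_3 = 192; b_3 = 312; c_3 = 32; p_4 = 104; q_4 = 128; a_5 = 48; b_5 = 56; c_5 = 32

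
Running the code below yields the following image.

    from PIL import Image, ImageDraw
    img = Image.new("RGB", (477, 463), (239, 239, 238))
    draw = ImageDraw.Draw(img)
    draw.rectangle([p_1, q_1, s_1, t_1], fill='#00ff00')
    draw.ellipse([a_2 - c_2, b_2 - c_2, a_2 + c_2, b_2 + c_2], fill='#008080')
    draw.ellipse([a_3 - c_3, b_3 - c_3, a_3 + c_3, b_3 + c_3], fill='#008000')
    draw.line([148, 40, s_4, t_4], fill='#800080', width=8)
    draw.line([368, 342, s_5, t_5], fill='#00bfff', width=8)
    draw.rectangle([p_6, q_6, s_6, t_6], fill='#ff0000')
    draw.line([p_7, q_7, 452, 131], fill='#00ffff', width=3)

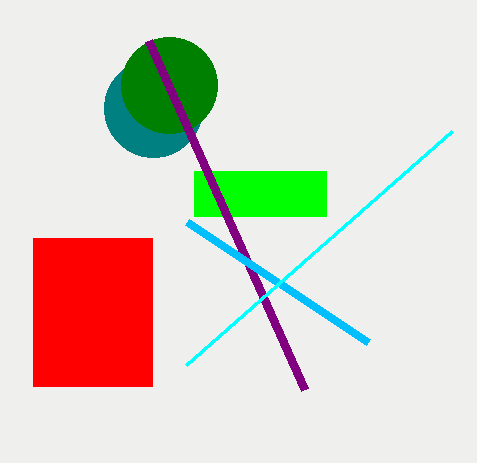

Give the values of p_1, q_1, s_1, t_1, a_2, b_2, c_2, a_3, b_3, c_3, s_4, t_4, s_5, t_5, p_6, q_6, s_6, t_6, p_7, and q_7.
p_1 = 194; q_1 = 171; s_1 = 326; t_1 = 216; a_2 = 153; b_2 = 108; c_2 = 49; a_3 = 169; b_3 = 85; c_3 = 48; s_4 = 304; t_4 = 389; s_5 = 187; t_5 = 222; p_6 = 33; q_6 = 238; s_6 = 152; t_6 = 386; p_7 = 186; q_7 = 365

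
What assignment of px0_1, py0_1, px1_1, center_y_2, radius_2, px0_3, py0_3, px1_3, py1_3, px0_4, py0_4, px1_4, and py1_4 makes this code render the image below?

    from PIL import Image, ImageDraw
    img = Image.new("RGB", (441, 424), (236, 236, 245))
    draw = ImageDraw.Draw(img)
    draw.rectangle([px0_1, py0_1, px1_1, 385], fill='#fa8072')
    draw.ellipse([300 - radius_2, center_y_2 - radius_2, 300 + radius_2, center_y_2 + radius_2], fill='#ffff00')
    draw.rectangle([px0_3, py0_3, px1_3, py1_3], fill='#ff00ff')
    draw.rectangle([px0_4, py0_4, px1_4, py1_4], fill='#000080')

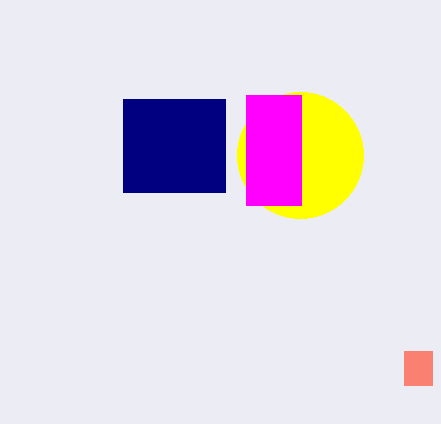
px0_1 = 404, py0_1 = 351, px1_1 = 432, center_y_2 = 155, radius_2 = 63, px0_3 = 246, py0_3 = 95, px1_3 = 301, py1_3 = 205, px0_4 = 123, py0_4 = 99, px1_4 = 225, py1_4 = 192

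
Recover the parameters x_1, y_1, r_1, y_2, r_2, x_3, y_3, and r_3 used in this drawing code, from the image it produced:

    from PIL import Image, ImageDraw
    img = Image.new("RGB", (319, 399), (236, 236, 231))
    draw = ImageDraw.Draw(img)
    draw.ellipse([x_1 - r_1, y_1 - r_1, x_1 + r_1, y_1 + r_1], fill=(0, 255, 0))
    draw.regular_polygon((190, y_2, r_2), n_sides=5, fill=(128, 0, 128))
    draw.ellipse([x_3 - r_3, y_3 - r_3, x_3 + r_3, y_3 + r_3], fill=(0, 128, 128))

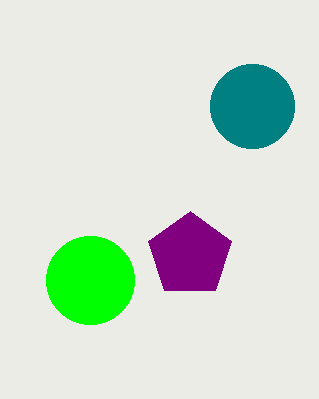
x_1 = 90
y_1 = 280
r_1 = 44
y_2 = 255
r_2 = 44
x_3 = 252
y_3 = 106
r_3 = 42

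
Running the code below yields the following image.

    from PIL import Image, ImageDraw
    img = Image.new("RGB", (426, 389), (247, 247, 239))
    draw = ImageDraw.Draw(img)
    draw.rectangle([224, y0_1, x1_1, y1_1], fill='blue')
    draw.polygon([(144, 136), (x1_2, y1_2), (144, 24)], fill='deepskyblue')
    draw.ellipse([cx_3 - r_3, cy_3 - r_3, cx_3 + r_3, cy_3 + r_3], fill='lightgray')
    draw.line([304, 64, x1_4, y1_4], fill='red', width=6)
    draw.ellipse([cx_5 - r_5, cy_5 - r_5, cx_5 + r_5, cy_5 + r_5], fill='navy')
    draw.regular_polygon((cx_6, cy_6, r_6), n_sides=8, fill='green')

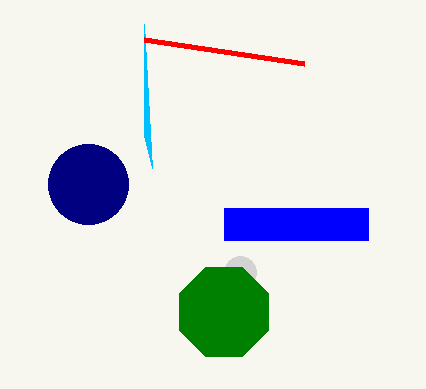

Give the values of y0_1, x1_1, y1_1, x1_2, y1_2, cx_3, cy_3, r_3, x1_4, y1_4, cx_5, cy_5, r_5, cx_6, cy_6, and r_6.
y0_1 = 208; x1_1 = 368; y1_1 = 240; x1_2 = 152; y1_2 = 168; cx_3 = 240; cy_3 = 272; r_3 = 16; x1_4 = 144; y1_4 = 40; cx_5 = 88; cy_5 = 184; r_5 = 40; cx_6 = 224; cy_6 = 312; r_6 = 48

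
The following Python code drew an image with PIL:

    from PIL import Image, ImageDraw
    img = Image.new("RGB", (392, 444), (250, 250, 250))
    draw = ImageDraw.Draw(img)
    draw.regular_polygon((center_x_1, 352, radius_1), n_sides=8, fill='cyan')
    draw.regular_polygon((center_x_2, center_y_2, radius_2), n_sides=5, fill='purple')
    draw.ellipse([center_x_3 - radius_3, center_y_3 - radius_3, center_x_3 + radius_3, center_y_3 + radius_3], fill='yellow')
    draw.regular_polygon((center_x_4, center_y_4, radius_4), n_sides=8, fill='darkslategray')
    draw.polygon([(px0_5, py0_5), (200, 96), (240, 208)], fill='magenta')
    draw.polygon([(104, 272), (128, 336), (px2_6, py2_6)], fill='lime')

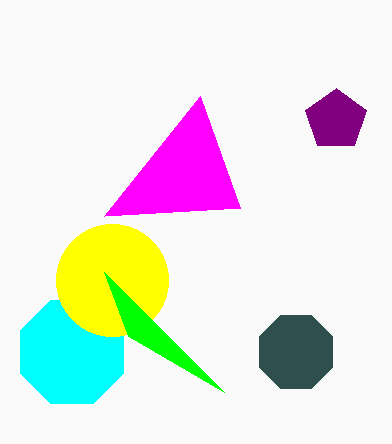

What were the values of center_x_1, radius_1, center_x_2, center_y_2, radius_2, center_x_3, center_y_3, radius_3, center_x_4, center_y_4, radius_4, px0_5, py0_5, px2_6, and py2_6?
center_x_1 = 72
radius_1 = 56
center_x_2 = 336
center_y_2 = 120
radius_2 = 32
center_x_3 = 112
center_y_3 = 280
radius_3 = 56
center_x_4 = 296
center_y_4 = 352
radius_4 = 40
px0_5 = 104
py0_5 = 216
px2_6 = 224
py2_6 = 392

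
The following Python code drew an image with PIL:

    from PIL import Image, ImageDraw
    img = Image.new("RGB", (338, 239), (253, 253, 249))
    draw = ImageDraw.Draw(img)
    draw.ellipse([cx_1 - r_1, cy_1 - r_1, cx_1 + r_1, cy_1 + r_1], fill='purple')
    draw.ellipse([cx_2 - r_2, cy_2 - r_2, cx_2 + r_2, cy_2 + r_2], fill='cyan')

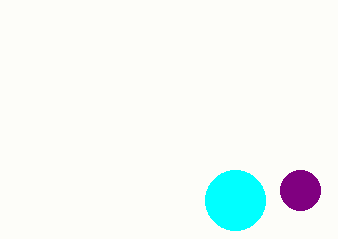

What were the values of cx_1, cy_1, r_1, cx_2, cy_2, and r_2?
cx_1 = 300, cy_1 = 190, r_1 = 20, cx_2 = 235, cy_2 = 200, r_2 = 30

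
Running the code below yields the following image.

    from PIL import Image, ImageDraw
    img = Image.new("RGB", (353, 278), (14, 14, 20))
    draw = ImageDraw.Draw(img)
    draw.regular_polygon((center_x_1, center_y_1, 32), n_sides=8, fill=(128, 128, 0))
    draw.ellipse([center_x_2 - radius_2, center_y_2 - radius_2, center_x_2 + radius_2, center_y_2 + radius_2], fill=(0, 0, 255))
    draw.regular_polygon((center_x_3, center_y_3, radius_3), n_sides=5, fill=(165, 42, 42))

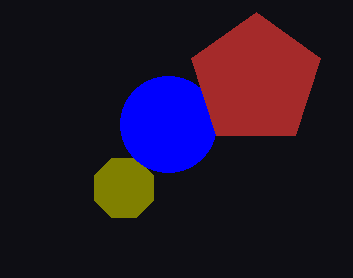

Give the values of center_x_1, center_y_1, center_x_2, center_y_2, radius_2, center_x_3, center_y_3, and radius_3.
center_x_1 = 124
center_y_1 = 188
center_x_2 = 168
center_y_2 = 124
radius_2 = 48
center_x_3 = 256
center_y_3 = 80
radius_3 = 68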